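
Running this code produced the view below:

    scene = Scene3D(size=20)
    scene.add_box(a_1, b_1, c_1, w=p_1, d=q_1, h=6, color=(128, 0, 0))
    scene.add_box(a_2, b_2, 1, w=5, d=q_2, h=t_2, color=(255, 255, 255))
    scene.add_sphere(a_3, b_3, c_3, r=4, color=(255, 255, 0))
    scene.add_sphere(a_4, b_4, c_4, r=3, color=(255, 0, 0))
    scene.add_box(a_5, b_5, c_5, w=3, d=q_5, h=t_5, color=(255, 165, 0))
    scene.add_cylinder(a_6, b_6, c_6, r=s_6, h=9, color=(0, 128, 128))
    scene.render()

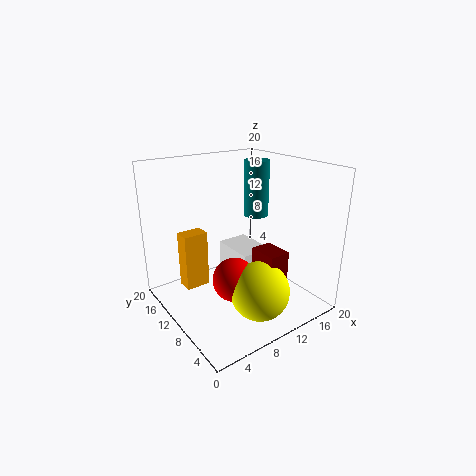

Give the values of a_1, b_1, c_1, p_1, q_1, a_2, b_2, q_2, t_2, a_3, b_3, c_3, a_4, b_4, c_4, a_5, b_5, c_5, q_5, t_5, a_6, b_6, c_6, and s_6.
a_1 = 11, b_1 = 4, c_1 = 3, p_1 = 3, q_1 = 4, a_2 = 12, b_2 = 11, q_2 = 7, t_2 = 5, a_3 = 10, b_3 = 5, c_3 = 4, a_4 = 8, b_4 = 8, c_4 = 5, a_5 = 1, b_5 = 8, c_5 = 6, q_5 = 2, t_5 = 7, a_6 = 18, b_6 = 16, c_6 = 10, s_6 = 2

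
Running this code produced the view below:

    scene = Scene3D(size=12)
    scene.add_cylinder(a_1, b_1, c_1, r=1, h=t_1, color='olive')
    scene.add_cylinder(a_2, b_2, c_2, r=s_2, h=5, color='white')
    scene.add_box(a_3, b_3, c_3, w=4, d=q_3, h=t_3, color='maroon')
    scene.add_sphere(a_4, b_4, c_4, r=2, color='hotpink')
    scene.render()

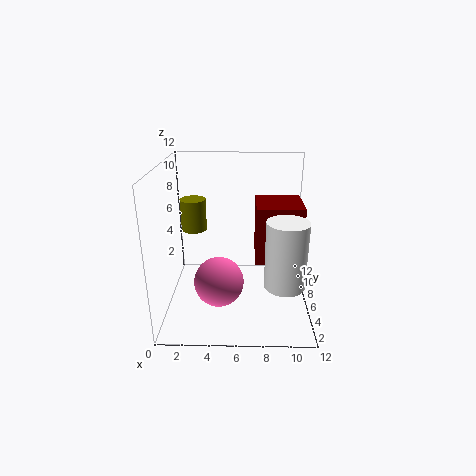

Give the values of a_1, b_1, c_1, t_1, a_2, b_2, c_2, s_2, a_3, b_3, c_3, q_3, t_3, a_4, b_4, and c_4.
a_1 = 2.5; b_1 = 5.5; c_1 = 7; t_1 = 2.5; a_2 = 9.5; b_2 = 2; c_2 = 4; s_2 = 1.5; a_3 = 7.5; b_3 = 6; c_3 = 3.5; q_3 = 4; t_3 = 5; a_4 = 4.5; b_4 = 4; c_4 = 3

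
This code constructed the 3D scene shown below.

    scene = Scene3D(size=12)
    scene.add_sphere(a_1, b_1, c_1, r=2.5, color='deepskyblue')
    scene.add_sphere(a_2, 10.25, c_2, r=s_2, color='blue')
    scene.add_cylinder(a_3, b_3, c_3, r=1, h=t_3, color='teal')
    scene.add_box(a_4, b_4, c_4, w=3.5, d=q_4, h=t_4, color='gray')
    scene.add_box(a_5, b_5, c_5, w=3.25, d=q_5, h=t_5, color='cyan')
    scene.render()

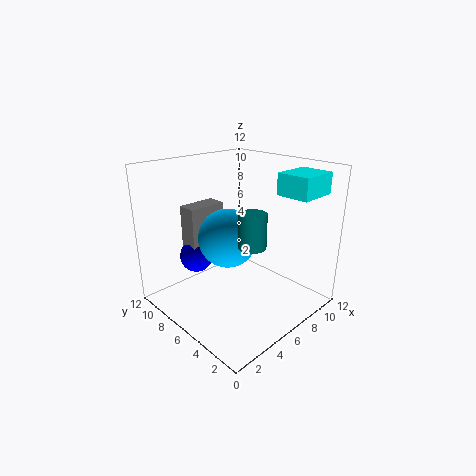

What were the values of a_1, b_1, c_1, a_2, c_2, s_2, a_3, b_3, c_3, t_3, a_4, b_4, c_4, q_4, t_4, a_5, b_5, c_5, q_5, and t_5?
a_1 = 5.75; b_1 = 7; c_1 = 5.75; a_2 = 4.75; c_2 = 3.25; s_2 = 1.5; a_3 = 4; b_3 = 2.5; c_3 = 7; t_3 = 2.5; a_4 = 4; b_4 = 9.5; c_4 = 3; q_4 = 1.75; t_4 = 5; a_5 = 8; b_5 = 1; c_5 = 9.75; q_5 = 2.75; t_5 = 1.75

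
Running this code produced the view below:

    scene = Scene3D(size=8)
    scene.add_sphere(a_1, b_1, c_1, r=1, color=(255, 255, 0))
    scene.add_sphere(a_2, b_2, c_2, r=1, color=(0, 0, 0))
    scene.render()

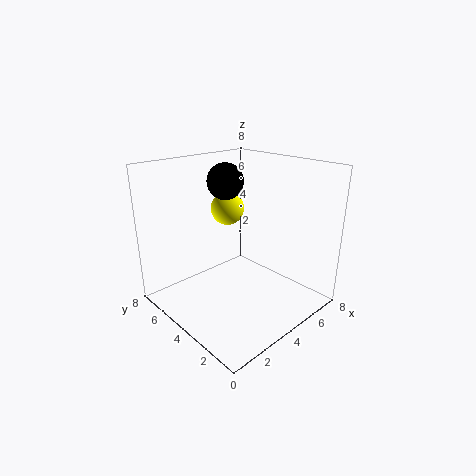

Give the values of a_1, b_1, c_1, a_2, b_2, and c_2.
a_1 = 5, b_1 = 6, c_1 = 5, a_2 = 4, b_2 = 5, c_2 = 7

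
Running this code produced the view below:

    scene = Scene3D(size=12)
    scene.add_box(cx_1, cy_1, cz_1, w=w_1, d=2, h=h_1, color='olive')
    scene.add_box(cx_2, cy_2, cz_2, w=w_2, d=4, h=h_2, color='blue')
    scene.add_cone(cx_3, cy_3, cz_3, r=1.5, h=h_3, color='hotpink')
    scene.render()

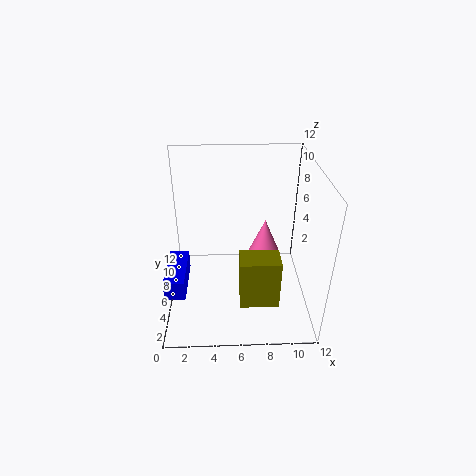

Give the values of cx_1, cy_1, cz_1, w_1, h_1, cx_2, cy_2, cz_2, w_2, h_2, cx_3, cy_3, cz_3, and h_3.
cx_1 = 6, cy_1 = 1.5, cz_1 = 2.5, w_1 = 3, h_1 = 4, cx_2 = 0.5, cy_2 = 1, cz_2 = 4, w_2 = 1.5, h_2 = 1.5, cx_3 = 8.5, cy_3 = 8, cz_3 = 3, h_3 = 3.5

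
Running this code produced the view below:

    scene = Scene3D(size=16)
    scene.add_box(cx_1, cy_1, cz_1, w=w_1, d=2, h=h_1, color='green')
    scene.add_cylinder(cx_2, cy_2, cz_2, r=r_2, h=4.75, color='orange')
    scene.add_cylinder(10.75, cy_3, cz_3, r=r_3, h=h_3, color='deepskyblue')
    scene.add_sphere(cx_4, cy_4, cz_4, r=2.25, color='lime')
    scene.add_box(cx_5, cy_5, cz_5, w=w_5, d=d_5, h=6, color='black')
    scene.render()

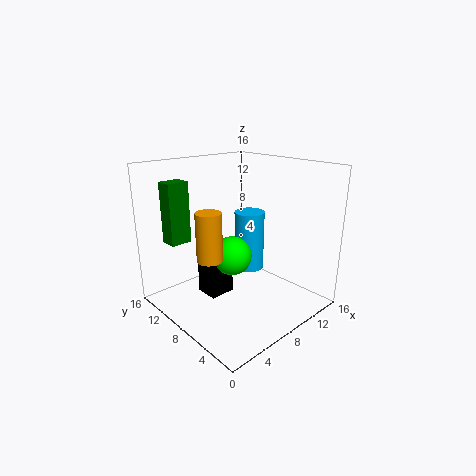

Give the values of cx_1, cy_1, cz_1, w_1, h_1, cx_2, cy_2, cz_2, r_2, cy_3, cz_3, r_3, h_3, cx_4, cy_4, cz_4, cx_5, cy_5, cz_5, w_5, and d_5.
cx_1 = 2.5; cy_1 = 12.75; cz_1 = 7; w_1 = 2.5; h_1 = 7; cx_2 = 2.5; cy_2 = 6; cz_2 = 7.75; r_2 = 1.25; cy_3 = 9; cz_3 = 3.25; r_3 = 1.75; h_3 = 7; cx_4 = 8; cy_4 = 9; cz_4 = 5.5; cx_5 = 5.25; cy_5 = 9.25; cz_5 = 0.75; w_5 = 3; d_5 = 2.75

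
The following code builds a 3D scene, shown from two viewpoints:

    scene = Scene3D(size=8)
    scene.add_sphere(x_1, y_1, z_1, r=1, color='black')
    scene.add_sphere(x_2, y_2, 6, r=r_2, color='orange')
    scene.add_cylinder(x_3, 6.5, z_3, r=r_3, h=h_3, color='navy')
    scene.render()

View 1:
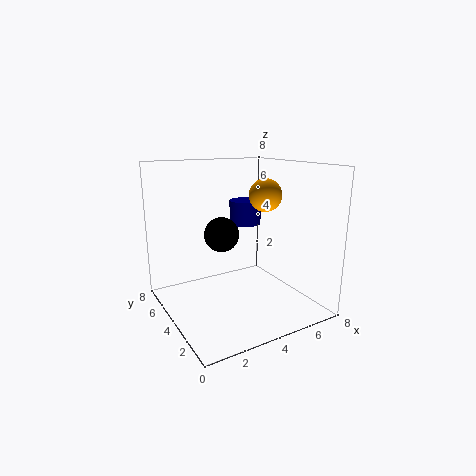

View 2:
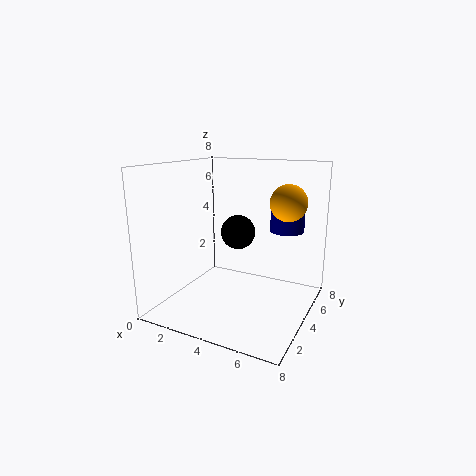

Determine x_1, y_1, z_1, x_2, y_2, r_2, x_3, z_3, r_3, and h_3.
x_1 = 3.5, y_1 = 5, z_1 = 4, x_2 = 6.5, y_2 = 5, r_2 = 1, x_3 = 6, z_3 = 4, r_3 = 1, h_3 = 1.5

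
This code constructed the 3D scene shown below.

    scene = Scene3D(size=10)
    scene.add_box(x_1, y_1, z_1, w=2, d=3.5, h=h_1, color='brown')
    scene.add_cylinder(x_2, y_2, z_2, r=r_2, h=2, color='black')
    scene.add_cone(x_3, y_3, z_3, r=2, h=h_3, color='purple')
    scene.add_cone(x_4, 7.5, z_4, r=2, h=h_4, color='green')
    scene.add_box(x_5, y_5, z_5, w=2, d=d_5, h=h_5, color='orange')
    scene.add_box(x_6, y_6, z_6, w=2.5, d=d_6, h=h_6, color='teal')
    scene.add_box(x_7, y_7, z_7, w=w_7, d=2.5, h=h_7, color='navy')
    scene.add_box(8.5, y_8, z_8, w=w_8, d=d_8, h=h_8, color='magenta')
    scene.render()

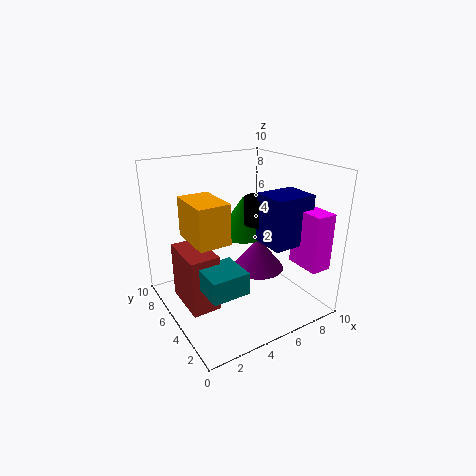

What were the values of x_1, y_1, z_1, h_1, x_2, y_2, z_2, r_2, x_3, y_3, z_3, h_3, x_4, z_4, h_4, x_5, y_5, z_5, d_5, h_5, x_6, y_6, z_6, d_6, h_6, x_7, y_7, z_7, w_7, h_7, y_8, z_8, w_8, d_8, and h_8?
x_1 = 1, y_1 = 4, z_1 = 0.5, h_1 = 4, x_2 = 7, y_2 = 5.5, z_2 = 5.5, r_2 = 1, x_3 = 7.5, y_3 = 6, z_3 = 1.5, h_3 = 2.5, x_4 = 7, z_4 = 4, h_4 = 3, x_5 = 1, y_5 = 2.5, z_5 = 6, d_5 = 3, h_5 = 2.5, x_6 = 1.5, y_6 = 2, z_6 = 2.5, d_6 = 2.5, h_6 = 1.5, x_7 = 6.5, y_7 = 2.5, z_7 = 4.5, w_7 = 3, h_7 = 3.5, y_8 = 1, z_8 = 3, w_8 = 1.5, d_8 = 2.5, h_8 = 4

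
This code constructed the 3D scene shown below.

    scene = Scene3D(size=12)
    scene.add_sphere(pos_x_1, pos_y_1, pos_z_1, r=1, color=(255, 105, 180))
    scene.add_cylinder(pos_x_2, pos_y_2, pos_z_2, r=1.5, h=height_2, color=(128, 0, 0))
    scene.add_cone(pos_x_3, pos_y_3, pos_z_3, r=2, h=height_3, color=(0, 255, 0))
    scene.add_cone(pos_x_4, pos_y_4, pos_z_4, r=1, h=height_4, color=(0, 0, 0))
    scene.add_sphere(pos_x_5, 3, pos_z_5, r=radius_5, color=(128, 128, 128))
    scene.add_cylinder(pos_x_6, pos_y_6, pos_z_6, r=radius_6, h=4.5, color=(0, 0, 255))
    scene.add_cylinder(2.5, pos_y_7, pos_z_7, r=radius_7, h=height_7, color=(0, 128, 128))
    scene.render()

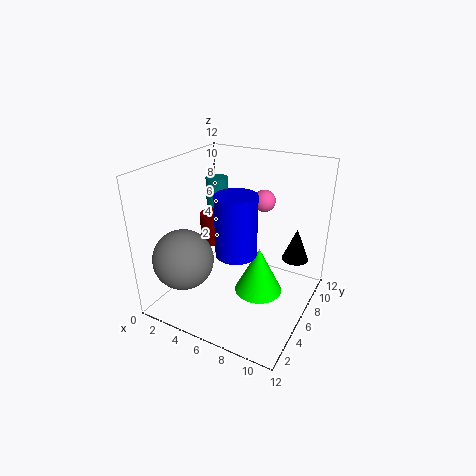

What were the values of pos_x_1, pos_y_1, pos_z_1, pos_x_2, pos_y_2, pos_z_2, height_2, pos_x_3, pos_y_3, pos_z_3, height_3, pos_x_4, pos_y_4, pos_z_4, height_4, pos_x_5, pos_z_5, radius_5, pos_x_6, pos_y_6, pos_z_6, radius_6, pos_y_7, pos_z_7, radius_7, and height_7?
pos_x_1 = 6.5; pos_y_1 = 10; pos_z_1 = 8; pos_x_2 = 3; pos_y_2 = 7.5; pos_z_2 = 4.5; height_2 = 2.5; pos_x_3 = 8; pos_y_3 = 6; pos_z_3 = 1.5; height_3 = 4; pos_x_4 = 11; pos_y_4 = 6; pos_z_4 = 5.5; height_4 = 2.5; pos_x_5 = 2.5; pos_z_5 = 4.5; radius_5 = 2.5; pos_x_6 = 7.5; pos_y_6 = 3; pos_z_6 = 6.5; radius_6 = 1.5; pos_y_7 = 8.5; pos_z_7 = 7.5; radius_7 = 1; height_7 = 2.5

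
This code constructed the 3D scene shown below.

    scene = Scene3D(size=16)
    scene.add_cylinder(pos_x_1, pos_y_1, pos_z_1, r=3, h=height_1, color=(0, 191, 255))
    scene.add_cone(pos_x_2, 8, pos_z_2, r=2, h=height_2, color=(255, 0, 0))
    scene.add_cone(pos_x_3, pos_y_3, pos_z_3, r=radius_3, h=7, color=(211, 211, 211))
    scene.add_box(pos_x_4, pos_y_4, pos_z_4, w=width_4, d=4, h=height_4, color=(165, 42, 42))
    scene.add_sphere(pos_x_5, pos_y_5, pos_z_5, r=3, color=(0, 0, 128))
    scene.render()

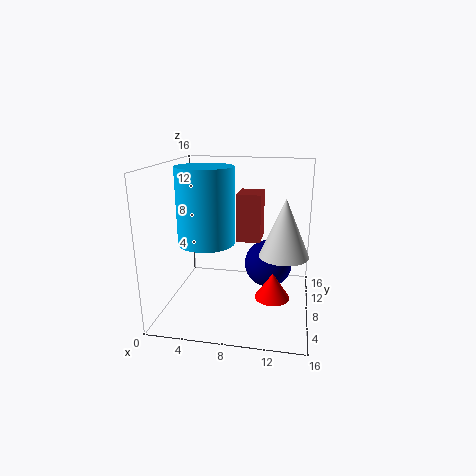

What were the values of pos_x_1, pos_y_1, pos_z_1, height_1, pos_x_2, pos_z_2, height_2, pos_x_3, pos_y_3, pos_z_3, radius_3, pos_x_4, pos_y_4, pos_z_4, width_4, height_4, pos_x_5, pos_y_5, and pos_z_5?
pos_x_1 = 5
pos_y_1 = 6
pos_z_1 = 8
height_1 = 8
pos_x_2 = 12
pos_z_2 = 1
height_2 = 3
pos_x_3 = 13
pos_y_3 = 11
pos_z_3 = 5
radius_3 = 3
pos_x_4 = 7
pos_y_4 = 12
pos_z_4 = 6
width_4 = 3
height_4 = 6
pos_x_5 = 11
pos_y_5 = 13
pos_z_5 = 3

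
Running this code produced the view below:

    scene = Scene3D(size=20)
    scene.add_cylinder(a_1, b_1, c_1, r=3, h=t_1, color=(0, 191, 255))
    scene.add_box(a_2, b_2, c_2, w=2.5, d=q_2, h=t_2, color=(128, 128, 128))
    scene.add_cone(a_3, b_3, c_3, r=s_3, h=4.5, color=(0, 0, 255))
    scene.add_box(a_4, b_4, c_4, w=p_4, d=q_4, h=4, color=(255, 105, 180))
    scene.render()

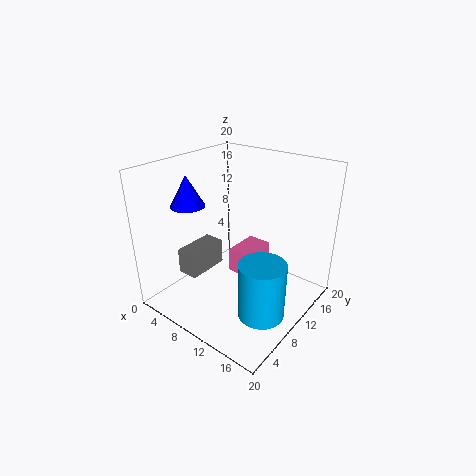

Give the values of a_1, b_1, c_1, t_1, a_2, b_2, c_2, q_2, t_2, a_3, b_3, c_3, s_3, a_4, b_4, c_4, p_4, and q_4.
a_1 = 16.5
b_1 = 6.5
c_1 = 2.5
t_1 = 7.5
a_2 = 8.5
b_2 = 0.5
c_2 = 9
q_2 = 5
t_2 = 3
a_3 = 2.5
b_3 = 8
c_3 = 13.5
s_3 = 2.5
a_4 = 5
b_4 = 14
c_4 = 0.5
p_4 = 4
q_4 = 6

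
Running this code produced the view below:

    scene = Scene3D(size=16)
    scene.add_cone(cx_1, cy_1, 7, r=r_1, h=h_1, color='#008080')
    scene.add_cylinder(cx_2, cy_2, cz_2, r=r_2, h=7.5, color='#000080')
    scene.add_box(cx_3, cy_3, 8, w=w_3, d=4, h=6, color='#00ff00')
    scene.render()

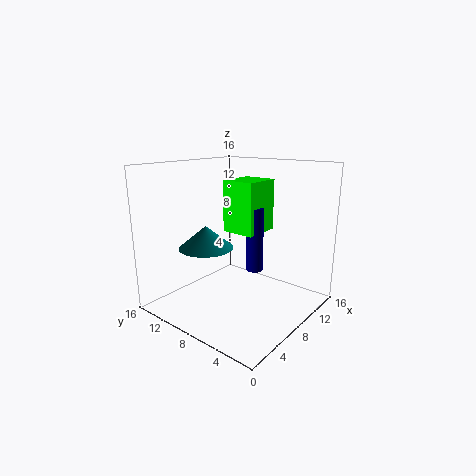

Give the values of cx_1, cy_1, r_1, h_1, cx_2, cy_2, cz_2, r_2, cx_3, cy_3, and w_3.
cx_1 = 5.5
cy_1 = 10.5
r_1 = 3
h_1 = 2.5
cx_2 = 10.5
cy_2 = 7.5
cz_2 = 3.5
r_2 = 1
cx_3 = 9
cy_3 = 7
w_3 = 4.5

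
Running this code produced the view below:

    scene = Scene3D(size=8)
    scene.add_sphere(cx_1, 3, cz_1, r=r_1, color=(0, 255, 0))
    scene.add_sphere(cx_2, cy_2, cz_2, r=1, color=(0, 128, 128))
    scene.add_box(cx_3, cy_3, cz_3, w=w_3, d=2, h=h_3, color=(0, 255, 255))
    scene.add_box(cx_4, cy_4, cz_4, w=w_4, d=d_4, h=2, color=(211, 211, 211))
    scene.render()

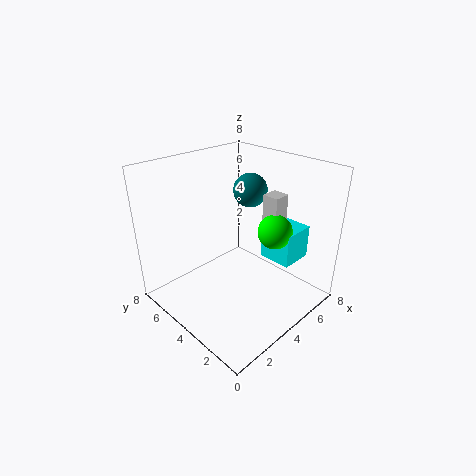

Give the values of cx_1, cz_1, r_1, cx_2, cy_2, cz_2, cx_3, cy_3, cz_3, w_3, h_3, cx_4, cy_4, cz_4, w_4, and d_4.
cx_1 = 6; cz_1 = 4; r_1 = 1; cx_2 = 6; cy_2 = 5; cz_2 = 6; cx_3 = 6; cy_3 = 2; cz_3 = 2; w_3 = 2; h_3 = 2; cx_4 = 6; cy_4 = 3; cz_4 = 4; w_4 = 1; d_4 = 1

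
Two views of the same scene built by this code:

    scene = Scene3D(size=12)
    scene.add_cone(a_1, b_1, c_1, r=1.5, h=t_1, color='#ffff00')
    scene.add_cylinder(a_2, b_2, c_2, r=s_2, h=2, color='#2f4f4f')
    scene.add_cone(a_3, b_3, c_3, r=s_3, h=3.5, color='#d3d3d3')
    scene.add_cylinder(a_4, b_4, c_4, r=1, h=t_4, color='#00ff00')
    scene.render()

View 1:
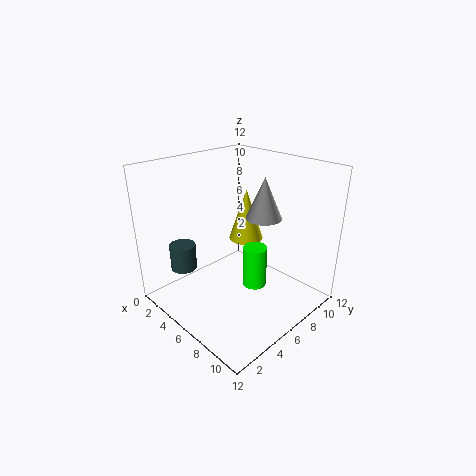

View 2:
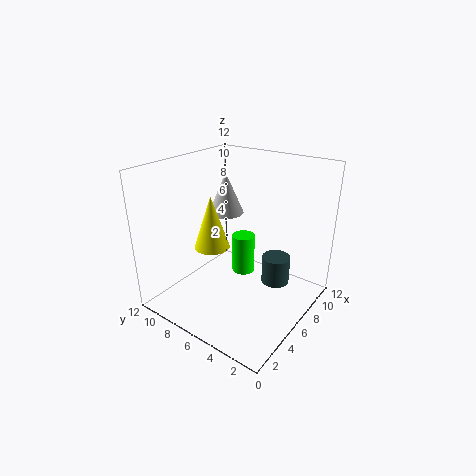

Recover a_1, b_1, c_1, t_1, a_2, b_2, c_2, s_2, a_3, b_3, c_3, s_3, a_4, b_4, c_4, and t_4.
a_1 = 5; b_1 = 8; c_1 = 5; t_1 = 4.5; a_2 = 4.5; b_2 = 1.5; c_2 = 4.5; s_2 = 1; a_3 = 7; b_3 = 8; c_3 = 7.5; s_3 = 1.5; a_4 = 7.5; b_4 = 6.5; c_4 = 2; t_4 = 3.5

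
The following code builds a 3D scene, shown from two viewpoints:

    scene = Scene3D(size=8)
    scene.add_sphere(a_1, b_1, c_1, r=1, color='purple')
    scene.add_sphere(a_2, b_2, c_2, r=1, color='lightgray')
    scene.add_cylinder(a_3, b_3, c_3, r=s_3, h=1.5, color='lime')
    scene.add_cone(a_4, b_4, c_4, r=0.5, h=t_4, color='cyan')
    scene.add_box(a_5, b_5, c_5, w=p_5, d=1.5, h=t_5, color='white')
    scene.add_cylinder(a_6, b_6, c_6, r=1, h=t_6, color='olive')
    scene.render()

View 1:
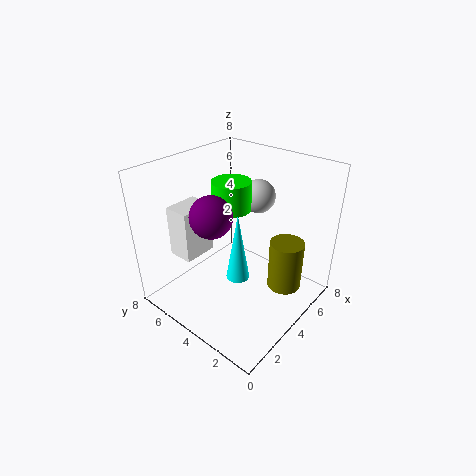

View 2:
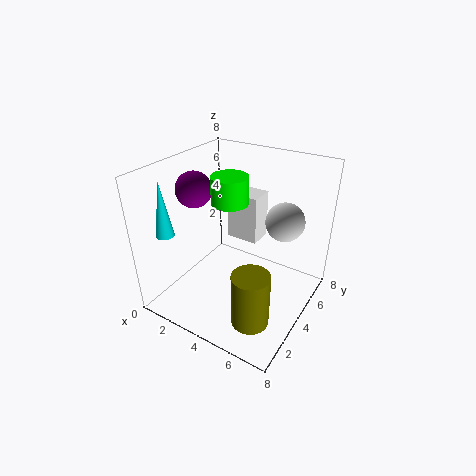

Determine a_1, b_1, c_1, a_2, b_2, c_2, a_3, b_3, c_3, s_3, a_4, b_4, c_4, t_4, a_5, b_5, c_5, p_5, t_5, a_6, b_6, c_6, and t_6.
a_1 = 1.5, b_1 = 3.5, c_1 = 6.5, a_2 = 6.5, b_2 = 4.5, c_2 = 5.5, a_3 = 3.5, b_3 = 4, c_3 = 6, s_3 = 1, a_4 = 1, b_4 = 1.5, c_4 = 4.5, t_4 = 3, a_5 = 2, b_5 = 6, c_5 = 2.5, p_5 = 2, t_5 = 3, a_6 = 6, b_6 = 2, c_6 = 0.5, t_6 = 3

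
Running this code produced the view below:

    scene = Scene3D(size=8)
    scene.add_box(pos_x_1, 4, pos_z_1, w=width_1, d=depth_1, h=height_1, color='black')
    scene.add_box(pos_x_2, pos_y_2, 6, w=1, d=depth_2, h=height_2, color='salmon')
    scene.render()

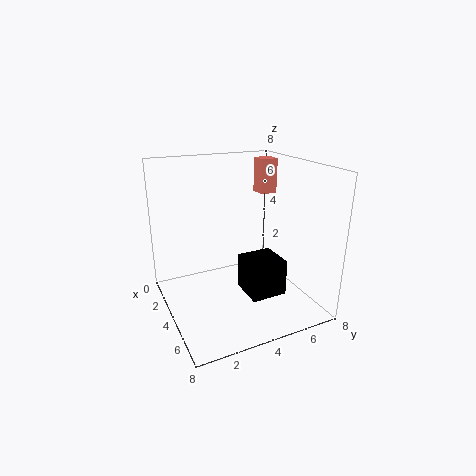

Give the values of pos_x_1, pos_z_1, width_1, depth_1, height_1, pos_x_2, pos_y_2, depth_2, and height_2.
pos_x_1 = 4, pos_z_1 = 1, width_1 = 2, depth_1 = 2, height_1 = 2, pos_x_2 = 2, pos_y_2 = 6, depth_2 = 1, height_2 = 2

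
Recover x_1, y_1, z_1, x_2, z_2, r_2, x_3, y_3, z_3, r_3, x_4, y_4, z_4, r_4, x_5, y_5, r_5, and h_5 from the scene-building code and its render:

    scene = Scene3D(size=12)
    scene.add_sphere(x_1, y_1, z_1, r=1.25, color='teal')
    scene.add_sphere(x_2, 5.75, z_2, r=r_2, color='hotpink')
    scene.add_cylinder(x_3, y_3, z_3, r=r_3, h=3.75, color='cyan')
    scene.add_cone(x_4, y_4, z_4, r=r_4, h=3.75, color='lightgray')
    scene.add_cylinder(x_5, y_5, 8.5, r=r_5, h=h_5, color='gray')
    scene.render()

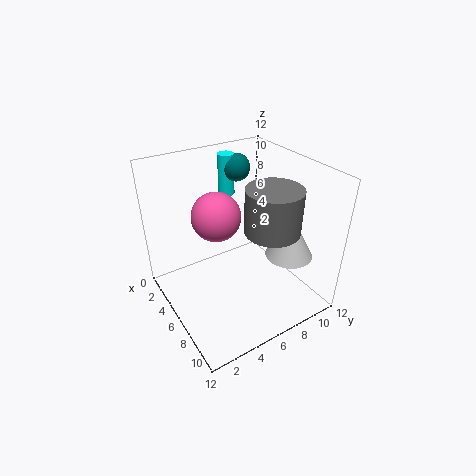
x_1 = 1.75
y_1 = 8.5
z_1 = 10.25
x_2 = 2.75
z_2 = 6.5
r_2 = 2.25
x_3 = 1.25
y_3 = 7.75
z_3 = 7.75
r_3 = 0.75
x_4 = 8.25
y_4 = 9.75
z_4 = 4.25
r_4 = 2
x_5 = 9.75
y_5 = 6.5
r_5 = 2
h_5 = 3.25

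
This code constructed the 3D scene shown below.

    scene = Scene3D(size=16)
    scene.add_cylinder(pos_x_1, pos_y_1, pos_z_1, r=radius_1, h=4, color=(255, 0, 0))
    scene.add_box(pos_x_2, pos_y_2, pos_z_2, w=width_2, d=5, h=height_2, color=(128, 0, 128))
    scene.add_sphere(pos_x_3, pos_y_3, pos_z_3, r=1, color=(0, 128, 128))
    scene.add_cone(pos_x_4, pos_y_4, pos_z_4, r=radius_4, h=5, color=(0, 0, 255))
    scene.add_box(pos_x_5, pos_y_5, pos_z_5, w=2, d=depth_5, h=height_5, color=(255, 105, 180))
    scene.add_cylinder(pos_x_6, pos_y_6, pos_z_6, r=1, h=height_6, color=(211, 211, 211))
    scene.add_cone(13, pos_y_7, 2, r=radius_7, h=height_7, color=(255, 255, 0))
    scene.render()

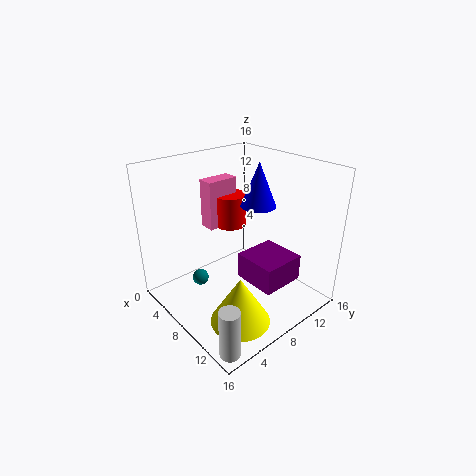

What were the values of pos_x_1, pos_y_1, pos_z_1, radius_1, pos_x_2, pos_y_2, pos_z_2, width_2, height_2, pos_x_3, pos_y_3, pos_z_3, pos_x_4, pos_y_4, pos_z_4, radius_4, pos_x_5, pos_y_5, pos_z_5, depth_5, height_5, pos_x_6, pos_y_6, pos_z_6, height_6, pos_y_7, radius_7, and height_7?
pos_x_1 = 3; pos_y_1 = 11; pos_z_1 = 7; radius_1 = 2; pos_x_2 = 8; pos_y_2 = 8; pos_z_2 = 3; width_2 = 5; height_2 = 3; pos_x_3 = 3; pos_y_3 = 6; pos_z_3 = 1; pos_x_4 = 8; pos_y_4 = 11; pos_z_4 = 11; radius_4 = 2; pos_x_5 = 1; pos_y_5 = 8; pos_z_5 = 7; depth_5 = 4; height_5 = 6; pos_x_6 = 15; pos_y_6 = 1; pos_z_6 = 1; height_6 = 5; pos_y_7 = 4; radius_7 = 3; height_7 = 5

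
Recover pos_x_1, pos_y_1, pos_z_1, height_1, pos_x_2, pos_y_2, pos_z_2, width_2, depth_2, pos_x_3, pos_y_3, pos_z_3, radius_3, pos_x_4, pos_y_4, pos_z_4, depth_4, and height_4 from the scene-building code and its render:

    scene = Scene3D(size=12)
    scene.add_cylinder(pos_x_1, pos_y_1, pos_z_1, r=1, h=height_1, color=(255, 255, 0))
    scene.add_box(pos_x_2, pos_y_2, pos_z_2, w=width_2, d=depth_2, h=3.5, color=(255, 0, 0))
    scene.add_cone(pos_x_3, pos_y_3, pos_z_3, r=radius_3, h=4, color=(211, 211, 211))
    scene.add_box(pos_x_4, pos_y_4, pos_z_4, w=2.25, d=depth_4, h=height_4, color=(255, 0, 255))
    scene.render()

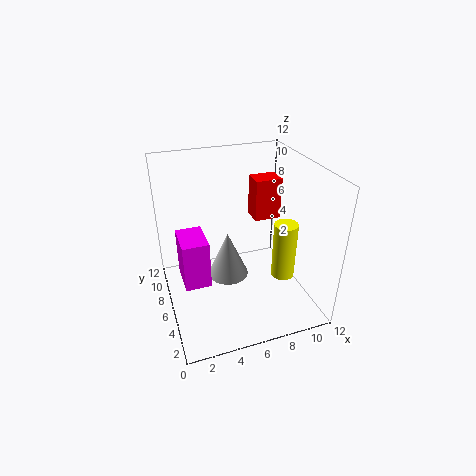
pos_x_1 = 9.75, pos_y_1 = 4.75, pos_z_1 = 2.25, height_1 = 5, pos_x_2 = 7.75, pos_y_2 = 6.5, pos_z_2 = 7, width_2 = 2.25, depth_2 = 1.75, pos_x_3 = 5.25, pos_y_3 = 6.5, pos_z_3 = 2.25, radius_3 = 1.75, pos_x_4 = 1.25, pos_y_4 = 5.75, pos_z_4 = 1.75, depth_4 = 3.25, height_4 = 4.25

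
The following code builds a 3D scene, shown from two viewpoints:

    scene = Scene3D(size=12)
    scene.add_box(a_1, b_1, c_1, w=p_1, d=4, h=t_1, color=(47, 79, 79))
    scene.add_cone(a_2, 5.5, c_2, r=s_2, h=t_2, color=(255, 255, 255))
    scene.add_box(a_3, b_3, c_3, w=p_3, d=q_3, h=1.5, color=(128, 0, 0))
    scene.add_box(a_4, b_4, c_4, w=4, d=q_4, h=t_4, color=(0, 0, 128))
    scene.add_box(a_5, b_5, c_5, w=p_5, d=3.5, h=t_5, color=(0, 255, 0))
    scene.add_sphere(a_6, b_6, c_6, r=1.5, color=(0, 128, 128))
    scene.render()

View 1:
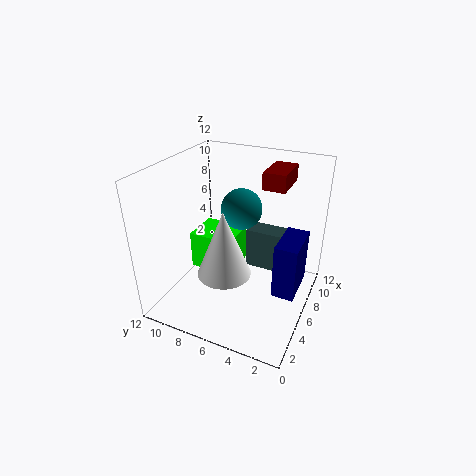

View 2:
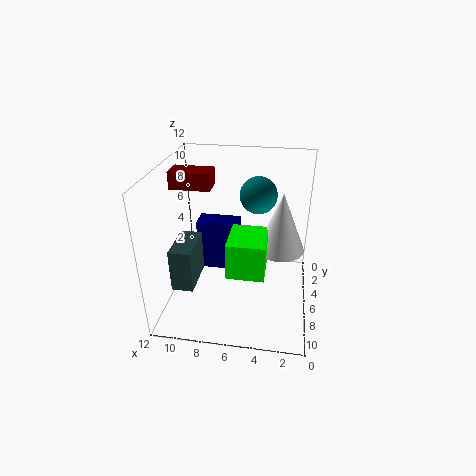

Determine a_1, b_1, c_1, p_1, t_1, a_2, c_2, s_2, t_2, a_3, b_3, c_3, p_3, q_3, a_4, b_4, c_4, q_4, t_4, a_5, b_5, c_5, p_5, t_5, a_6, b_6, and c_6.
a_1 = 10
b_1 = 3
c_1 = 0.5
p_1 = 2
t_1 = 4
a_2 = 2.5
c_2 = 5
s_2 = 2
t_2 = 5
a_3 = 8.5
b_3 = 3
c_3 = 9.5
p_3 = 3.5
q_3 = 2
a_4 = 6.5
b_4 = 1
c_4 = 0.5
q_4 = 2
t_4 = 5
a_5 = 3.5
b_5 = 5.5
c_5 = 4
p_5 = 3
t_5 = 3
a_6 = 4.5
b_6 = 5
c_6 = 9.5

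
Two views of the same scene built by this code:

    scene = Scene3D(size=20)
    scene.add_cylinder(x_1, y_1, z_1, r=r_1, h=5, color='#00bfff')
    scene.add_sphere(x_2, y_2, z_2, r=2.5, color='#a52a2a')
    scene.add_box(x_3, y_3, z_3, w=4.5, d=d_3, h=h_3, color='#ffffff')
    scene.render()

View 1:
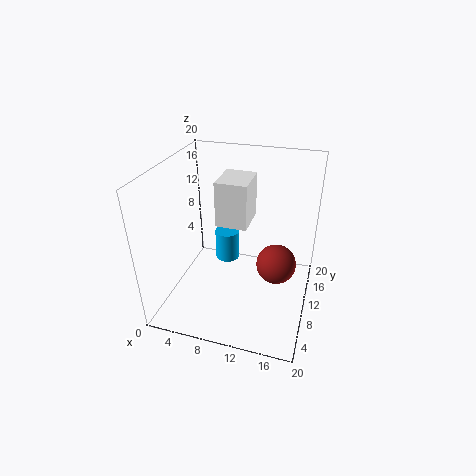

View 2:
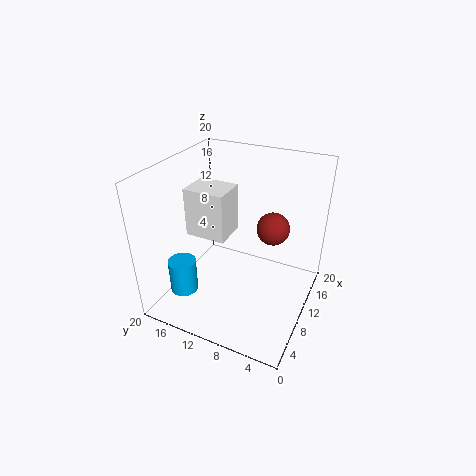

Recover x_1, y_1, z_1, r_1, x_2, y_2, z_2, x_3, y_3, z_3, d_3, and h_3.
x_1 = 6; y_1 = 17; z_1 = 1.5; r_1 = 2; x_2 = 16; y_2 = 7; z_2 = 9; x_3 = 6.5; y_3 = 10.5; z_3 = 11; d_3 = 5.5; h_3 = 6.5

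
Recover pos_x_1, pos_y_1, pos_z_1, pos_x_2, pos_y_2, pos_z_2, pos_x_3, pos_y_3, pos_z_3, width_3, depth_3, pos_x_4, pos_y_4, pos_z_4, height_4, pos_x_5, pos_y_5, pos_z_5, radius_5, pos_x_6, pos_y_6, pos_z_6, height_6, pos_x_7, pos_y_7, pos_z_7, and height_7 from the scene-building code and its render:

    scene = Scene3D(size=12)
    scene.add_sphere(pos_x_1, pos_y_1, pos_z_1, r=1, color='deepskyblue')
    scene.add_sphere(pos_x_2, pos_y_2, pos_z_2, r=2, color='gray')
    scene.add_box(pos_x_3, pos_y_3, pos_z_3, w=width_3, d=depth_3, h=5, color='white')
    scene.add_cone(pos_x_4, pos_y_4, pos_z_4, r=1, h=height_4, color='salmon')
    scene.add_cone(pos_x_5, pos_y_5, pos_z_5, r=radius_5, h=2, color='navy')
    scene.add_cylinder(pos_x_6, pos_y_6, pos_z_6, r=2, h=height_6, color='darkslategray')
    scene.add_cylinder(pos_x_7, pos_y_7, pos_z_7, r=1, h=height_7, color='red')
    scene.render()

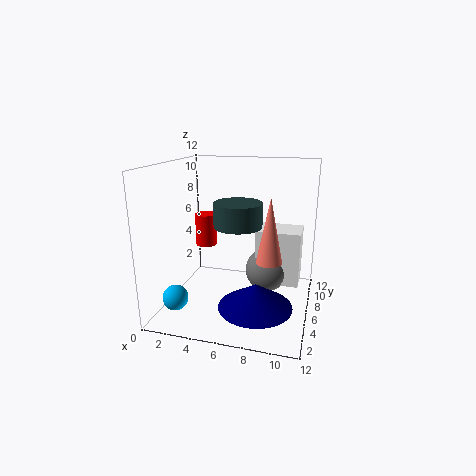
pos_x_1 = 2
pos_y_1 = 2
pos_z_1 = 2
pos_x_2 = 8
pos_y_2 = 9
pos_z_2 = 2
pos_x_3 = 7
pos_y_3 = 8
pos_z_3 = 1
width_3 = 4
depth_3 = 3
pos_x_4 = 9
pos_y_4 = 4
pos_z_4 = 5
height_4 = 5
pos_x_5 = 8
pos_y_5 = 4
pos_z_5 = 1
radius_5 = 3
pos_x_6 = 6
pos_y_6 = 6
pos_z_6 = 7
height_6 = 2
pos_x_7 = 2
pos_y_7 = 9
pos_z_7 = 4
height_7 = 3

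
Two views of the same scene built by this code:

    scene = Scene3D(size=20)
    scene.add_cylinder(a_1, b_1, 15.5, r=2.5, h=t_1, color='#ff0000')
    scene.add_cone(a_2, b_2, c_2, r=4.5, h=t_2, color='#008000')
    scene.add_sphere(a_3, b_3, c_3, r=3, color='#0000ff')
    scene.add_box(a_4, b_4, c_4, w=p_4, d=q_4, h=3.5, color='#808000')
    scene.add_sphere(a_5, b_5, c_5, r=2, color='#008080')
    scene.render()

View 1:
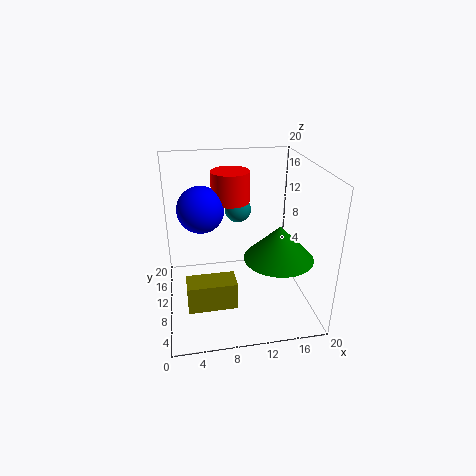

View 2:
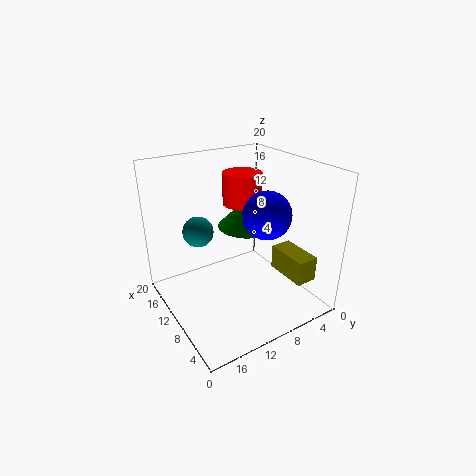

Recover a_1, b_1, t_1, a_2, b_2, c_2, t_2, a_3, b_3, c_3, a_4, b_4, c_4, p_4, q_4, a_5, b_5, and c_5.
a_1 = 9; b_1 = 10; t_1 = 4; a_2 = 14.5; b_2 = 5.5; c_2 = 9; t_2 = 4.5; a_3 = 5; b_3 = 9; c_3 = 15; a_4 = 2.5; b_4 = 2; c_4 = 4.5; p_4 = 6; q_4 = 3; a_5 = 11; b_5 = 15.5; c_5 = 12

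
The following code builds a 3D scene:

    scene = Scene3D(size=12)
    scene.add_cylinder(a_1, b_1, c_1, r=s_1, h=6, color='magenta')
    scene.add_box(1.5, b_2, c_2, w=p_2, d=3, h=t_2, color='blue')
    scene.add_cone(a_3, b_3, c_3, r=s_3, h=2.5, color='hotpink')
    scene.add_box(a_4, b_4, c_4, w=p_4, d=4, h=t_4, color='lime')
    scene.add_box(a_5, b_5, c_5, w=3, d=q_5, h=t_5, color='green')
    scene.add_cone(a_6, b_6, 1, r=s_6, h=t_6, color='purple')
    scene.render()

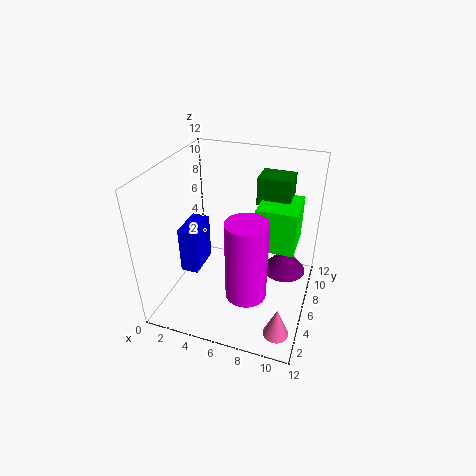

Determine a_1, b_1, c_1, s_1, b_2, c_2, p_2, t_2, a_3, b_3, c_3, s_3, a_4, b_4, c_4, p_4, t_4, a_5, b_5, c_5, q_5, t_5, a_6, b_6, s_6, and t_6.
a_1 = 8, b_1 = 2, c_1 = 4, s_1 = 1.5, b_2 = 4, c_2 = 3, p_2 = 1.5, t_2 = 4, a_3 = 10.5, b_3 = 2, c_3 = 0.5, s_3 = 1, a_4 = 7, b_4 = 7.5, c_4 = 4, p_4 = 3.5, t_4 = 4, a_5 = 6.5, b_5 = 9.5, c_5 = 7.5, q_5 = 2.5, t_5 = 2.5, a_6 = 9.5, b_6 = 9.5, s_6 = 2, t_6 = 2.5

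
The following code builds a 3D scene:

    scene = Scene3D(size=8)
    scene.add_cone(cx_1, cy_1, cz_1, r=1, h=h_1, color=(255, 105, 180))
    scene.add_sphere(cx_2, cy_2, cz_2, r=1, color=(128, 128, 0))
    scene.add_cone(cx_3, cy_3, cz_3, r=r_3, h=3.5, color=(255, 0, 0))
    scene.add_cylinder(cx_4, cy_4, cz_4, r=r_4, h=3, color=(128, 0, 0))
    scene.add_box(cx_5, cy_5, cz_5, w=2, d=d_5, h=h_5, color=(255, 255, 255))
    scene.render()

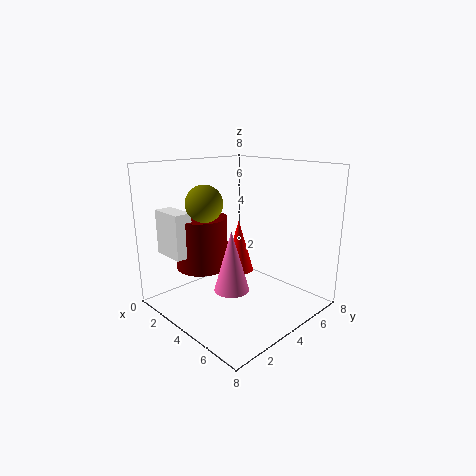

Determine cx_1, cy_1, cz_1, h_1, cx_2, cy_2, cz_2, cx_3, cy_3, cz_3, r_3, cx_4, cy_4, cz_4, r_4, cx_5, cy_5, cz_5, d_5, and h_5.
cx_1 = 4
cy_1 = 3.5
cz_1 = 1
h_1 = 3.5
cx_2 = 3
cy_2 = 2.5
cz_2 = 6
cx_3 = 1.5
cy_3 = 6.5
cz_3 = 0.5
r_3 = 1
cx_4 = 2
cy_4 = 3
cz_4 = 2
r_4 = 1.5
cx_5 = 0.5
cy_5 = 1
cz_5 = 3
d_5 = 1
h_5 = 2.5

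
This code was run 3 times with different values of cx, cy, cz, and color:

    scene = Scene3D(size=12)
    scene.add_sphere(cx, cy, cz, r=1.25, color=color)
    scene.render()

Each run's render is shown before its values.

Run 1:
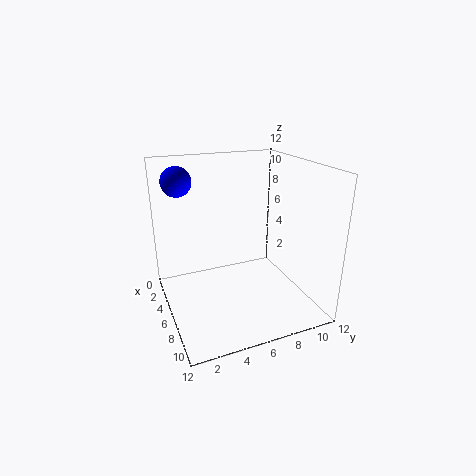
cx = 3.25; cy = 1.75; cz = 10.5; color = 'blue'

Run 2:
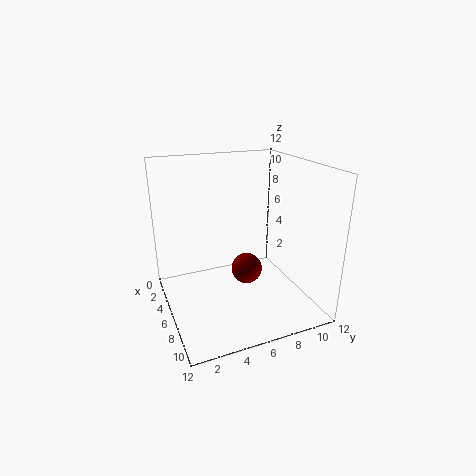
cx = 7.25; cy = 6.25; cz = 3.75; color = 'maroon'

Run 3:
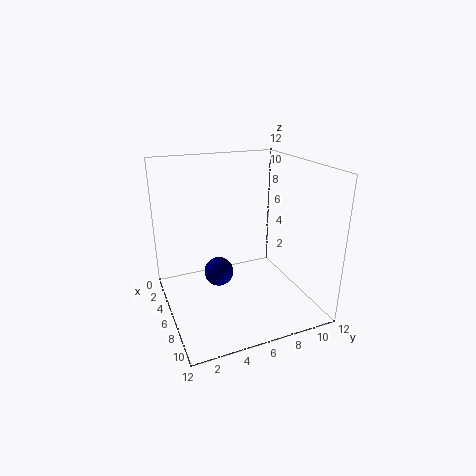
cx = 5.25; cy = 4.5; cz = 2.75; color = 'navy'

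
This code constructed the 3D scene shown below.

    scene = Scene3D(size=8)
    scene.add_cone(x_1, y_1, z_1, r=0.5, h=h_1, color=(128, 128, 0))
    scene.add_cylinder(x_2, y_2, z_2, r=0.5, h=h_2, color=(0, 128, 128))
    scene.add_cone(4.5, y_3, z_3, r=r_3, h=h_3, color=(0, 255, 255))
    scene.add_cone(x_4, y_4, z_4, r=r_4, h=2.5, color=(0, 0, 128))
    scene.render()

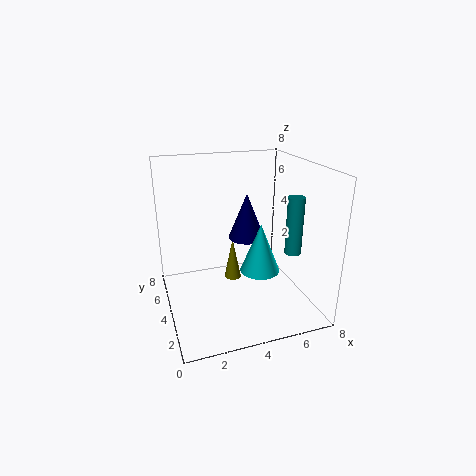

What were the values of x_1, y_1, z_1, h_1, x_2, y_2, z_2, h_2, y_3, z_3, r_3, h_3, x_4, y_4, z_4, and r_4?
x_1 = 4; y_1 = 5; z_1 = 1; h_1 = 2.5; x_2 = 7.5; y_2 = 4; z_2 = 2.5; h_2 = 3.5; y_3 = 2; z_3 = 3; r_3 = 1; h_3 = 2.5; x_4 = 4.5; y_4 = 4; z_4 = 4; r_4 = 1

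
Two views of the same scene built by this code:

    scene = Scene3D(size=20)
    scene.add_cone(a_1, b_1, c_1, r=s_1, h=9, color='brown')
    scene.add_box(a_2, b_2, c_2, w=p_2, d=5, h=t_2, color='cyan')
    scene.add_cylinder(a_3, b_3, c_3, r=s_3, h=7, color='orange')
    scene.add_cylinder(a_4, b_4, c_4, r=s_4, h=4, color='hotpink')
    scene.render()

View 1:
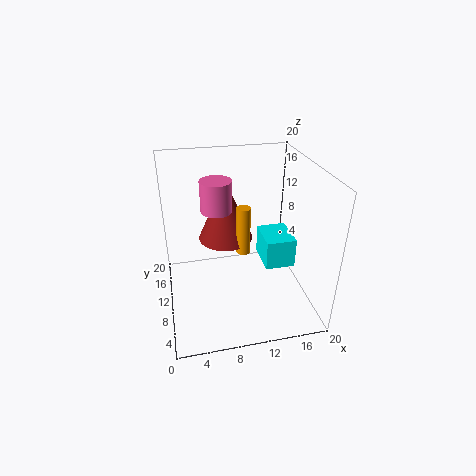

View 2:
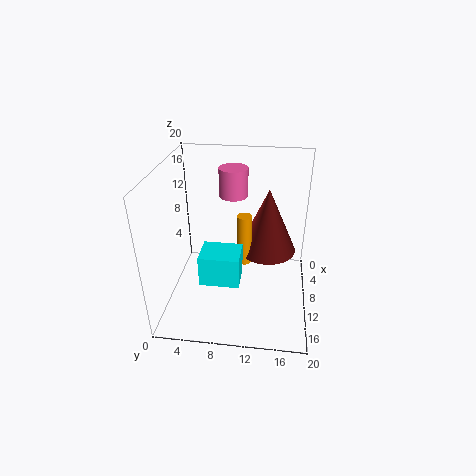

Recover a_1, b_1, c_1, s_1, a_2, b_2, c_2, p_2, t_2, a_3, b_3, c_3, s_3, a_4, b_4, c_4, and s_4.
a_1 = 9; b_1 = 14; c_1 = 8; s_1 = 4; a_2 = 13; b_2 = 6; c_2 = 7; p_2 = 4; t_2 = 4; a_3 = 11; b_3 = 11; c_3 = 7; s_3 = 1; a_4 = 7; b_4 = 9; c_4 = 15; s_4 = 2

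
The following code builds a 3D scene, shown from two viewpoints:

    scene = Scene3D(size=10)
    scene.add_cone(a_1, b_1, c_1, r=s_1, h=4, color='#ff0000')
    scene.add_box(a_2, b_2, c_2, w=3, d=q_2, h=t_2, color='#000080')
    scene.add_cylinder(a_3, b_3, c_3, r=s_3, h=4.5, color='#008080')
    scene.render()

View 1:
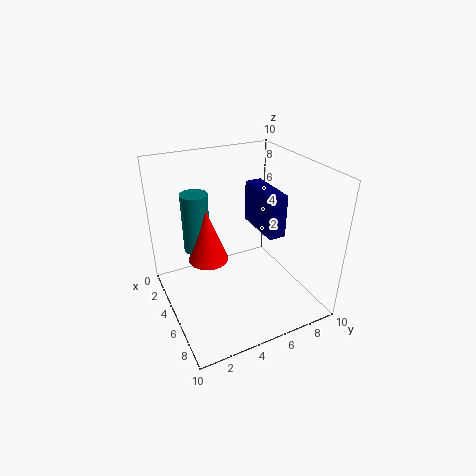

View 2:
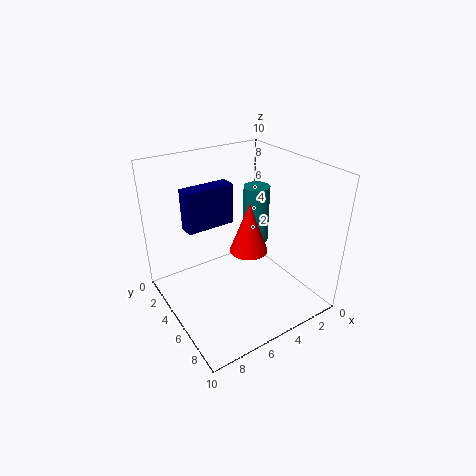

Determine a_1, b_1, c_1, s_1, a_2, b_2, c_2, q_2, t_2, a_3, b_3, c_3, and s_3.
a_1 = 3, b_1 = 3.5, c_1 = 2.5, s_1 = 1.5, a_2 = 6, b_2 = 5, c_2 = 7, q_2 = 1, t_2 = 2.5, a_3 = 2, b_3 = 3, c_3 = 3, s_3 = 1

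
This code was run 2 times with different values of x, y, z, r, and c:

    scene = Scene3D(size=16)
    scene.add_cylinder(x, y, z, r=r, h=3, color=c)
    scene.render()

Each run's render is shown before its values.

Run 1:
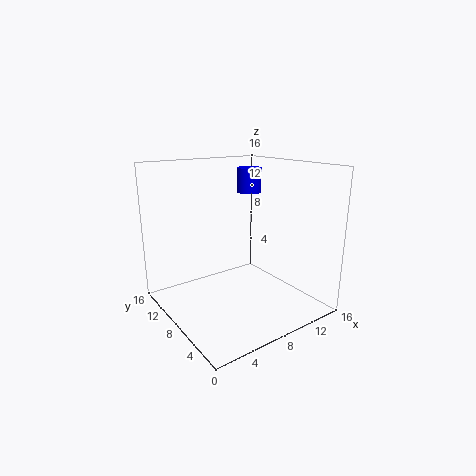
x = 12.5; y = 12; z = 12; r = 1.5; c = 'blue'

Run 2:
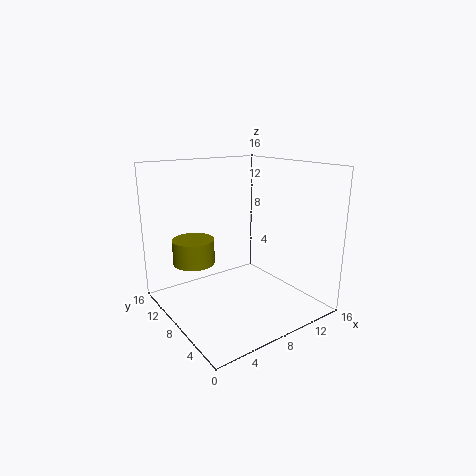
x = 5; y = 13; z = 4; r = 2.5; c = 'olive'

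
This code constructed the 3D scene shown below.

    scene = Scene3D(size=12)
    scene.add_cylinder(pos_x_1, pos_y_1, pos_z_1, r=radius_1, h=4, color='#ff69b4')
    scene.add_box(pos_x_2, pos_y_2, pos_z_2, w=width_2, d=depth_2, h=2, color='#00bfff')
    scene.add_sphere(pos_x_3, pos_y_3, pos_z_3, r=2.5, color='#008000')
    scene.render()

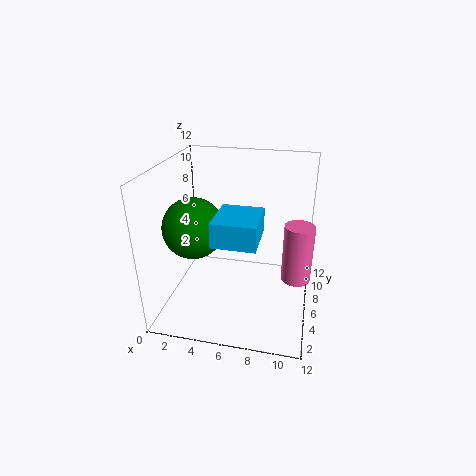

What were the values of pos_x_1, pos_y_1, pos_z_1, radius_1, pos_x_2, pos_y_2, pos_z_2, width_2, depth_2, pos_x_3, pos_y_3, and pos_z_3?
pos_x_1 = 11; pos_y_1 = 2; pos_z_1 = 5.5; radius_1 = 1; pos_x_2 = 4.5; pos_y_2 = 3; pos_z_2 = 6.5; width_2 = 3.5; depth_2 = 4; pos_x_3 = 2.5; pos_y_3 = 5; pos_z_3 = 7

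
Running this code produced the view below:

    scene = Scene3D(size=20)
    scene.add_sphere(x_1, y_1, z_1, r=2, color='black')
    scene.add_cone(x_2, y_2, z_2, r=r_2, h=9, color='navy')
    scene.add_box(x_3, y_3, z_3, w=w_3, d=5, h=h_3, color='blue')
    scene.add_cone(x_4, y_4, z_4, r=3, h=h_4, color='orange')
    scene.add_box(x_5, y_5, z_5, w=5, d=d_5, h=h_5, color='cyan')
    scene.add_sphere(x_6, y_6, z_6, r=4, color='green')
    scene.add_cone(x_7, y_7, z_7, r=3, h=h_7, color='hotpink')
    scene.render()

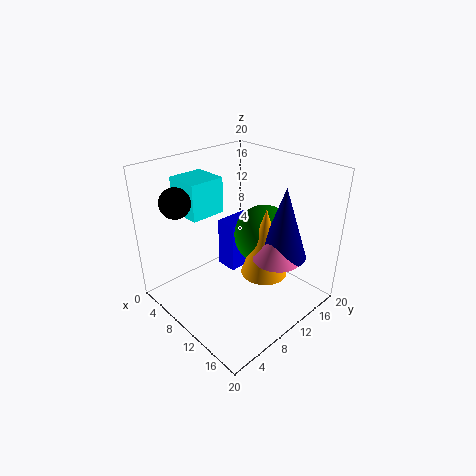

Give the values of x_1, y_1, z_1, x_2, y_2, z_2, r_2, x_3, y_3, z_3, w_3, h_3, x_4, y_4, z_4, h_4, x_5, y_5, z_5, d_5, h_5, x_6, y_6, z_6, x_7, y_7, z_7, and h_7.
x_1 = 6; y_1 = 3; z_1 = 16; x_2 = 17; y_2 = 11; z_2 = 10; r_2 = 3; x_3 = 7; y_3 = 9; z_3 = 5; w_3 = 3; h_3 = 7; x_4 = 15; y_4 = 10; z_4 = 7; h_4 = 9; x_5 = 2; y_5 = 5; z_5 = 13; d_5 = 5; h_5 = 5; x_6 = 13; y_6 = 12; z_6 = 11; x_7 = 17; y_7 = 10; z_7 = 10; h_7 = 4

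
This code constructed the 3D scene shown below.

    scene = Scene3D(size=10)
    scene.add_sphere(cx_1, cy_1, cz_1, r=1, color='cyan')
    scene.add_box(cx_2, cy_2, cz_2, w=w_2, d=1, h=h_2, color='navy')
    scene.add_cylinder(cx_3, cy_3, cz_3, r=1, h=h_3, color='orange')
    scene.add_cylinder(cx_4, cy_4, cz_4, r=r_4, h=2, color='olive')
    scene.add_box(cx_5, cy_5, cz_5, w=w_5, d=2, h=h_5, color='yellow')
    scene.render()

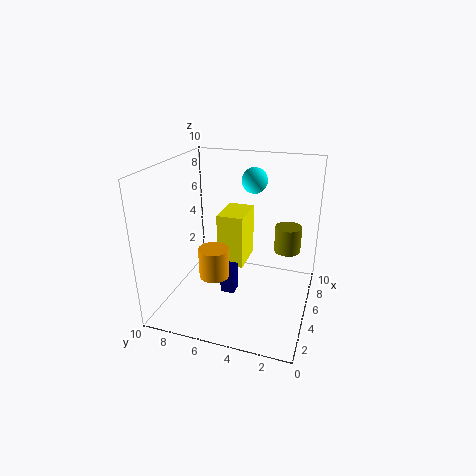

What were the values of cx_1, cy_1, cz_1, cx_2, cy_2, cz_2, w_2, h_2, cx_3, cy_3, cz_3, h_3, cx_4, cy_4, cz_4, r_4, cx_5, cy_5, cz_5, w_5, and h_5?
cx_1 = 9, cy_1 = 5, cz_1 = 8, cx_2 = 4, cy_2 = 5, cz_2 = 1, w_2 = 1, h_2 = 2, cx_3 = 3, cy_3 = 6, cz_3 = 3, h_3 = 2, cx_4 = 8, cy_4 = 2, cz_4 = 3, r_4 = 1, cx_5 = 6, cy_5 = 5, cz_5 = 2, w_5 = 3, h_5 = 4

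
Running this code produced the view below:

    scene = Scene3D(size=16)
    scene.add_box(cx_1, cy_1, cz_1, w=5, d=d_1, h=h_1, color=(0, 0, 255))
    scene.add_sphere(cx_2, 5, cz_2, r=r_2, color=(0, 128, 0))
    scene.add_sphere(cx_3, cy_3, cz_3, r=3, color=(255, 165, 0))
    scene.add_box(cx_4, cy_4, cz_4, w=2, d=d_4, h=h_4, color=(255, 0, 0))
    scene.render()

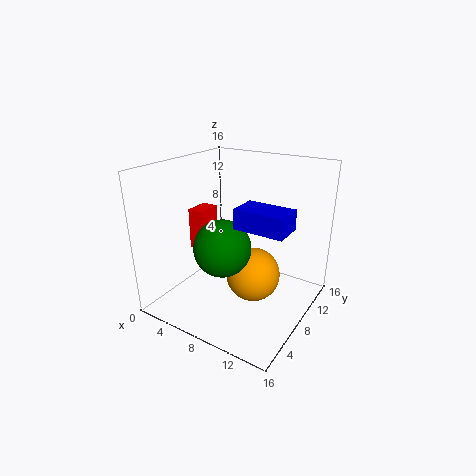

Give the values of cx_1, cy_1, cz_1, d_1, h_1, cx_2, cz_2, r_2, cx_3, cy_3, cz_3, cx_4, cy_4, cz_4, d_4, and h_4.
cx_1 = 10; cy_1 = 4; cz_1 = 11; d_1 = 3; h_1 = 2; cx_2 = 8; cz_2 = 8; r_2 = 3; cx_3 = 10; cy_3 = 8; cz_3 = 4; cx_4 = 1; cy_4 = 8; cz_4 = 5; d_4 = 3; h_4 = 5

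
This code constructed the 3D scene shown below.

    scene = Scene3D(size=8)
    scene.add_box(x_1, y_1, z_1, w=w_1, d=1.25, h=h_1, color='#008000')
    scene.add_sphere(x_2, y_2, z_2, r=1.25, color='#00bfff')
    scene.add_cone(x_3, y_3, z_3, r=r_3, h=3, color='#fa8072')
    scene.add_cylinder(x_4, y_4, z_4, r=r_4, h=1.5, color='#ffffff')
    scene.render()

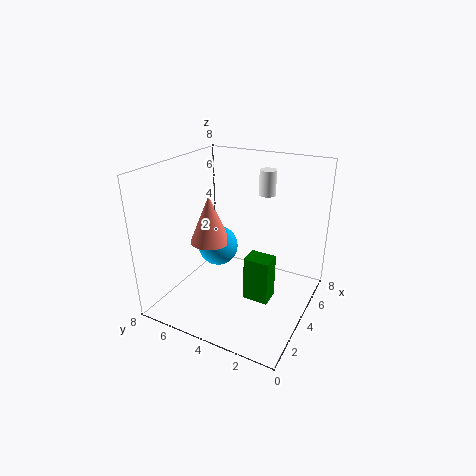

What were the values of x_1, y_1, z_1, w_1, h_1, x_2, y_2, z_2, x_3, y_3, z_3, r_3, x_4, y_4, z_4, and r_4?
x_1 = 1.75; y_1 = 1.25; z_1 = 2; w_1 = 1; h_1 = 2.25; x_2 = 5.5; y_2 = 6.25; z_2 = 2.25; x_3 = 5; y_3 = 6.5; z_3 = 2.75; r_3 = 1.25; x_4 = 6.75; y_4 = 3.5; z_4 = 5.75; r_4 = 0.5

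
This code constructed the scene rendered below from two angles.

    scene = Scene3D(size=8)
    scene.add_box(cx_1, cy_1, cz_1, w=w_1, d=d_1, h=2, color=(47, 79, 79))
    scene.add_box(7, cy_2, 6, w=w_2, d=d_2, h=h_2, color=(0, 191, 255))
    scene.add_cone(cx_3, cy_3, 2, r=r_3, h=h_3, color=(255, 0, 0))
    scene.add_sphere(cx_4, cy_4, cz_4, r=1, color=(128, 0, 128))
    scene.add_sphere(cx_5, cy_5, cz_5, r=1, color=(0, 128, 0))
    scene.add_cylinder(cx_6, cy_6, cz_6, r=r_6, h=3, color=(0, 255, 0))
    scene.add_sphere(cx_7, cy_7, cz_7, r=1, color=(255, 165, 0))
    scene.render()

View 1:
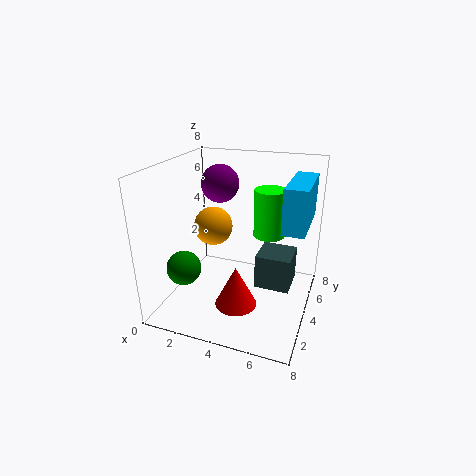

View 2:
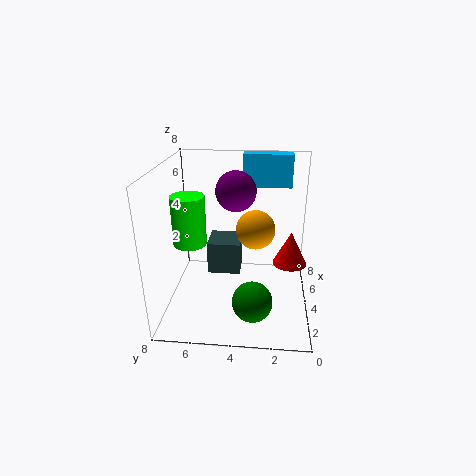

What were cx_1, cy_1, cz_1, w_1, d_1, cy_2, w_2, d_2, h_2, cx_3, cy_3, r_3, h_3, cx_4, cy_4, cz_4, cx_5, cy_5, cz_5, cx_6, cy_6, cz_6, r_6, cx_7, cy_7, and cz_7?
cx_1 = 5
cy_1 = 4
cz_1 = 1
w_1 = 2
d_1 = 2
cy_2 = 1
w_2 = 1
d_2 = 3
h_2 = 2
cx_3 = 5
cy_3 = 1
r_3 = 1
h_3 = 2
cx_4 = 3
cy_4 = 4
cz_4 = 7
cx_5 = 1
cy_5 = 3
cz_5 = 2
cx_6 = 5
cy_6 = 7
cz_6 = 3
r_6 = 1
cx_7 = 3
cy_7 = 3
cz_7 = 5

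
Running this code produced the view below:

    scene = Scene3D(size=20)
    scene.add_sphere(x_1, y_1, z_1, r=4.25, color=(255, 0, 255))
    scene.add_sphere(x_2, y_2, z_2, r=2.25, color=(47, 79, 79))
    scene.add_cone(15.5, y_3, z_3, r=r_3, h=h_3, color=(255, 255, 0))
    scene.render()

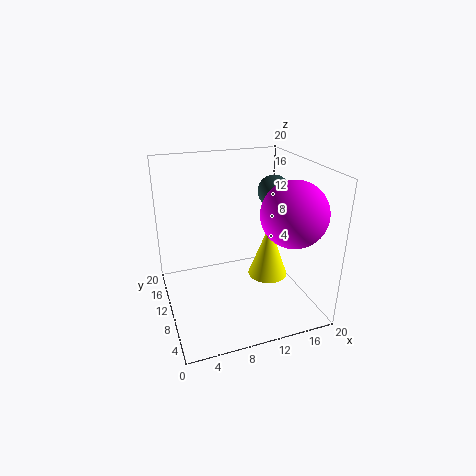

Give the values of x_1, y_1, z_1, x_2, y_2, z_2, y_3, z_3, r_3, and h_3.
x_1 = 15.5
y_1 = 4.75
z_1 = 14.75
x_2 = 15.75
y_2 = 11.25
z_2 = 15.75
y_3 = 11.5
z_3 = 2.25
r_3 = 3
h_3 = 8.25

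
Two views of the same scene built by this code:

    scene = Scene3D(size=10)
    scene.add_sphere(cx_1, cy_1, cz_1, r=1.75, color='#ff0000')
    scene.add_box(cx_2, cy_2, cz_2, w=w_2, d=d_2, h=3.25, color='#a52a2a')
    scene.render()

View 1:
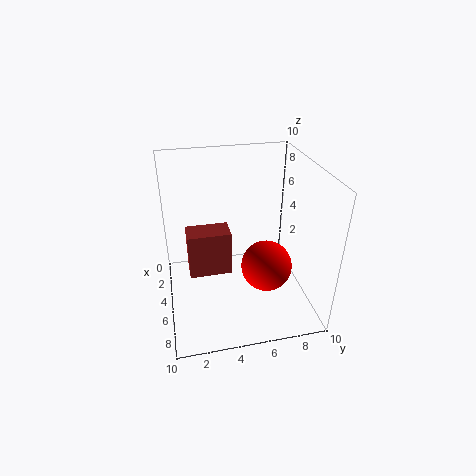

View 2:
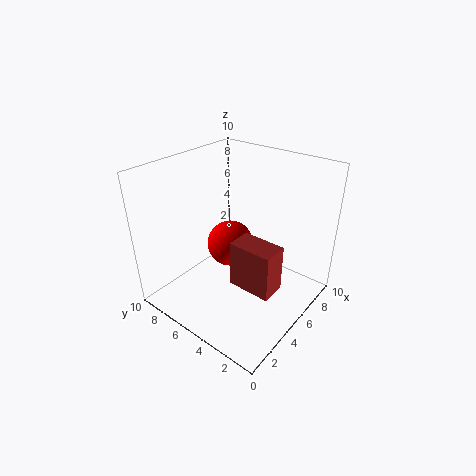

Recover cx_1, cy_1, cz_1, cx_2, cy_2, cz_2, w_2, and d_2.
cx_1 = 6.25, cy_1 = 6.75, cz_1 = 3.25, cx_2 = 3.5, cy_2 = 1.5, cz_2 = 2.25, w_2 = 1.75, d_2 = 3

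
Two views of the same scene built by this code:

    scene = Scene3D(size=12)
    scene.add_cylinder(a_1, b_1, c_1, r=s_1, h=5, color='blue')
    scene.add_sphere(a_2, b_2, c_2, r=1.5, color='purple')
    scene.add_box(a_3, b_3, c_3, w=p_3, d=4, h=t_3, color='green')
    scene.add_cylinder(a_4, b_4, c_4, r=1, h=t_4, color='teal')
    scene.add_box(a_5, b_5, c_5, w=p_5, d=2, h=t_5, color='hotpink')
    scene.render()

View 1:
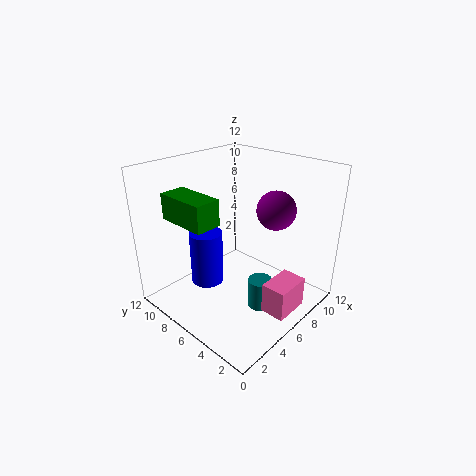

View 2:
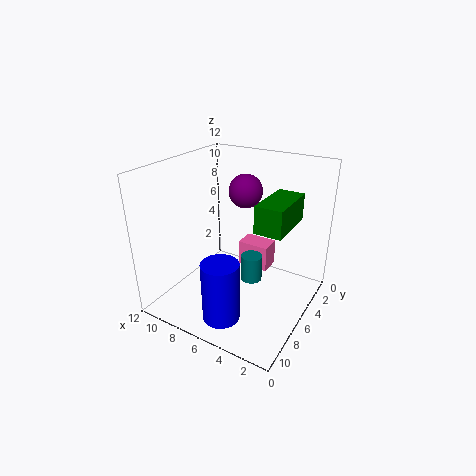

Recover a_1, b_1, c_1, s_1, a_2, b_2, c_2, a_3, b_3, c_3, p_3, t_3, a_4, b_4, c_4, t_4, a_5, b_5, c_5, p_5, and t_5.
a_1 = 5.5
b_1 = 9.5
c_1 = 0.5
s_1 = 1.5
a_2 = 7
b_2 = 3
c_2 = 9
a_3 = 1
b_3 = 5
c_3 = 8.5
p_3 = 2
t_3 = 2
a_4 = 6
b_4 = 3.5
c_4 = 0.5
t_4 = 2.5
a_5 = 5
b_5 = 0.5
c_5 = 1
p_5 = 3
t_5 = 2.5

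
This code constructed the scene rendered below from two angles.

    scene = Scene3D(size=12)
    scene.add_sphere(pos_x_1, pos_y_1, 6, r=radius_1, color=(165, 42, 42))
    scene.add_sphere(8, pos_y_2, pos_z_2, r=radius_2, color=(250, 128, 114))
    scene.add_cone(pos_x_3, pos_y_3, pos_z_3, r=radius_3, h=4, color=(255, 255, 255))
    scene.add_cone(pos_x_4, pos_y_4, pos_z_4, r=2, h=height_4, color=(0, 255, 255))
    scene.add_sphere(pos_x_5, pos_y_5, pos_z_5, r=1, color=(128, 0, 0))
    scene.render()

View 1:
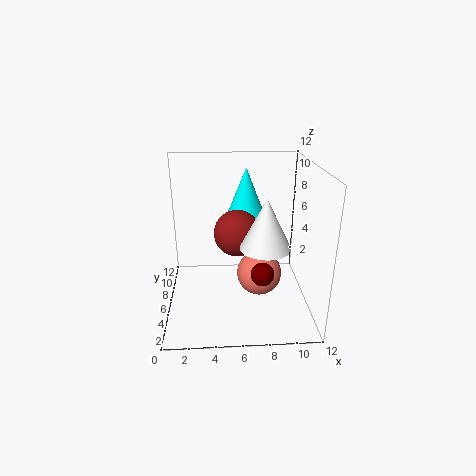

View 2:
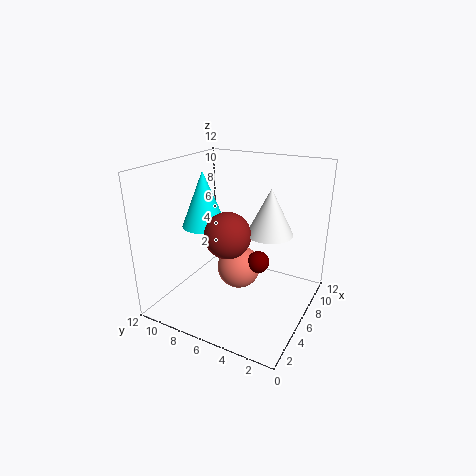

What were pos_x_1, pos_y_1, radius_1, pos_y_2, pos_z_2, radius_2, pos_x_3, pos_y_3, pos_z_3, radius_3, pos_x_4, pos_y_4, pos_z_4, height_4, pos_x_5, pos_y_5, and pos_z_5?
pos_x_1 = 6; pos_y_1 = 7; radius_1 = 2; pos_y_2 = 7; pos_z_2 = 2; radius_2 = 2; pos_x_3 = 8; pos_y_3 = 4; pos_z_3 = 6; radius_3 = 2; pos_x_4 = 7; pos_y_4 = 10; pos_z_4 = 6; height_4 = 5; pos_x_5 = 8; pos_y_5 = 5; pos_z_5 = 3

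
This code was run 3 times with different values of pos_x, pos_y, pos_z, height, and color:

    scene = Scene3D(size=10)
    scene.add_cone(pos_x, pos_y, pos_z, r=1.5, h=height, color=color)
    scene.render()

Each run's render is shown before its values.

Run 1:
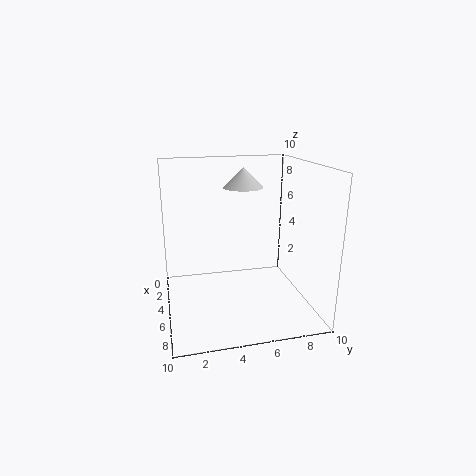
pos_x = 2.5
pos_y = 6
pos_z = 8
height = 1.5
color = 'lightgray'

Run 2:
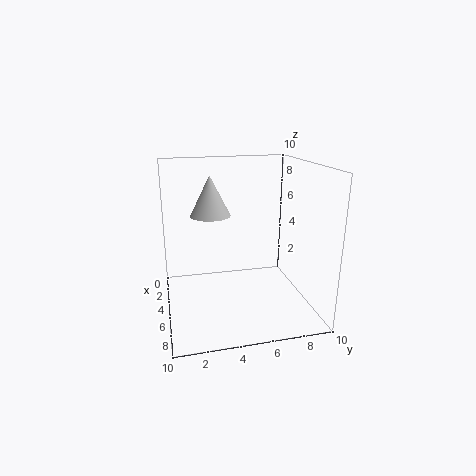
pos_x = 2.5
pos_y = 3.5
pos_z = 6
height = 3
color = 'lightgray'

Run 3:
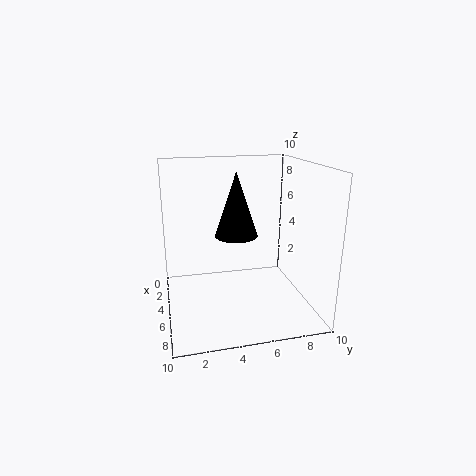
pos_x = 4.5
pos_y = 5
pos_z = 5
height = 4.5
color = 'black'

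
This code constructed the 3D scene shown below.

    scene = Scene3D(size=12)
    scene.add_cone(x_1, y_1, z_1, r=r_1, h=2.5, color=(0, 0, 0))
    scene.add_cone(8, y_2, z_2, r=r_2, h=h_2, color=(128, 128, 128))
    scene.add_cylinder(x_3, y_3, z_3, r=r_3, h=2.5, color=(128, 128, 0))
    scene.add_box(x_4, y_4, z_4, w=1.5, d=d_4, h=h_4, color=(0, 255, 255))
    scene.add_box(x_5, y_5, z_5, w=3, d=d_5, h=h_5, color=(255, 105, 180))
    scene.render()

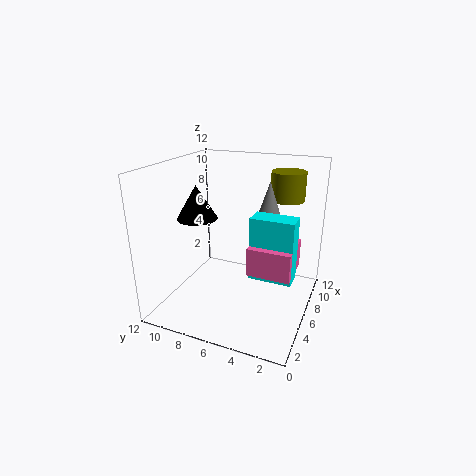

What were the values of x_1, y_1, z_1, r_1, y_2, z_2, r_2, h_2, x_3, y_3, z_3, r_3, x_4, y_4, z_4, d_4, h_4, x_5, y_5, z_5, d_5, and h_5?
x_1 = 3
y_1 = 8
z_1 = 8.5
r_1 = 1.5
y_2 = 4
z_2 = 7.5
r_2 = 1
h_2 = 3
x_3 = 10
y_3 = 3
z_3 = 8.5
r_3 = 1.5
x_4 = 2
y_4 = 0.5
z_4 = 5
d_4 = 3
h_4 = 4.5
x_5 = 1.5
y_5 = 0.5
z_5 = 5.5
d_5 = 3
h_5 = 2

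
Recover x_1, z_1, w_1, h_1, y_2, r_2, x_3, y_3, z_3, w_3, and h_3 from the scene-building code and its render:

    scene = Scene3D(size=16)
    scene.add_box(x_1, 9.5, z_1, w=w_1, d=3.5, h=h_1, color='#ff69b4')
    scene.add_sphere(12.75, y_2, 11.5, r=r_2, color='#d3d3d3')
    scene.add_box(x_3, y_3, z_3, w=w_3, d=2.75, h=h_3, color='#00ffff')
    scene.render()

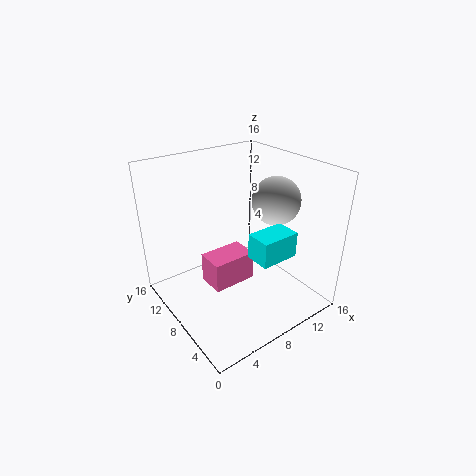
x_1 = 6; z_1 = 0.25; w_1 = 5.5; h_1 = 3.75; y_2 = 7.25; r_2 = 2.75; x_3 = 7.5; y_3 = 2.75; z_3 = 7; w_3 = 4.25; h_3 = 2.75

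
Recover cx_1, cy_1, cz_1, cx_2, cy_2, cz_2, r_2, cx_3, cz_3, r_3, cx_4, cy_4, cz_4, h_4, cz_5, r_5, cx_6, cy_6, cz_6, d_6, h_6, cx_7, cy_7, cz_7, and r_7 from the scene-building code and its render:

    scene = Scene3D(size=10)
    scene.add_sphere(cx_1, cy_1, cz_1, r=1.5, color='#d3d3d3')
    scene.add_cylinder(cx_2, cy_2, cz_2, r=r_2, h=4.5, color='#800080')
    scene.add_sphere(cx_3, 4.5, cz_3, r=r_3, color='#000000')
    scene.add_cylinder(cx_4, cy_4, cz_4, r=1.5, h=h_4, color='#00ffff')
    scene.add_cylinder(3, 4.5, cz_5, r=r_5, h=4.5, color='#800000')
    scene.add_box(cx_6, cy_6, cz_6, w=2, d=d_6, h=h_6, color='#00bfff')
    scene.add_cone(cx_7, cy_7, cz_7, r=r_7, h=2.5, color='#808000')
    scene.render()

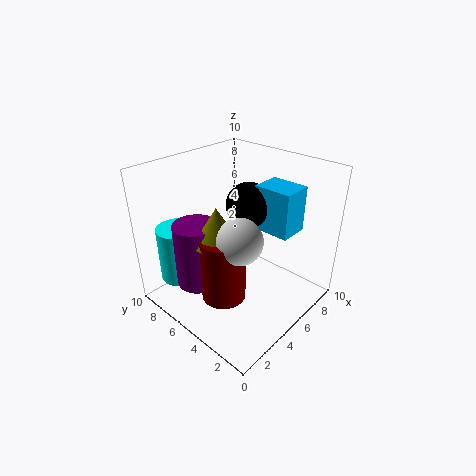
cx_1 = 3.5, cy_1 = 3.5, cz_1 = 6, cx_2 = 2.5, cy_2 = 6.5, cz_2 = 2, r_2 = 1.5, cx_3 = 5.5, cz_3 = 7.5, r_3 = 1.5, cx_4 = 2.5, cy_4 = 8.5, cz_4 = 1.5, h_4 = 4, cz_5 = 1.5, r_5 = 1.5, cx_6 = 5.5, cy_6 = 1.5, cz_6 = 6, d_6 = 2.5, h_6 = 3, cx_7 = 3, cy_7 = 5, cz_7 = 5.5, r_7 = 1.5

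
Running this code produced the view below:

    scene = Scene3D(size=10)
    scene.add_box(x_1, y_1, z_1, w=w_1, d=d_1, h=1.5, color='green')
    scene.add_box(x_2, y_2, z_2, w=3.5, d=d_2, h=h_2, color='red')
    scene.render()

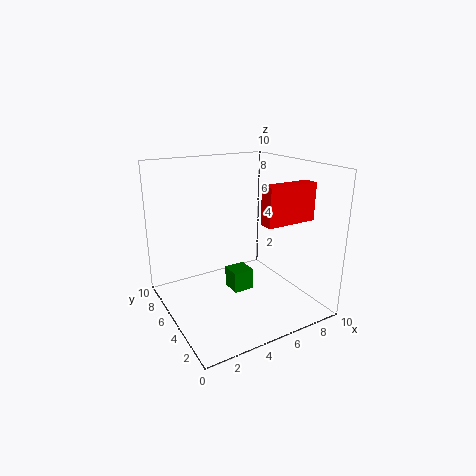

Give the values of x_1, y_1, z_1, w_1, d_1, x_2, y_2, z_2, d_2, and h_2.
x_1 = 4.5
y_1 = 4.5
z_1 = 1
w_1 = 1.5
d_1 = 1.5
x_2 = 5.5
y_2 = 2
z_2 = 6.5
d_2 = 1
h_2 = 2.5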